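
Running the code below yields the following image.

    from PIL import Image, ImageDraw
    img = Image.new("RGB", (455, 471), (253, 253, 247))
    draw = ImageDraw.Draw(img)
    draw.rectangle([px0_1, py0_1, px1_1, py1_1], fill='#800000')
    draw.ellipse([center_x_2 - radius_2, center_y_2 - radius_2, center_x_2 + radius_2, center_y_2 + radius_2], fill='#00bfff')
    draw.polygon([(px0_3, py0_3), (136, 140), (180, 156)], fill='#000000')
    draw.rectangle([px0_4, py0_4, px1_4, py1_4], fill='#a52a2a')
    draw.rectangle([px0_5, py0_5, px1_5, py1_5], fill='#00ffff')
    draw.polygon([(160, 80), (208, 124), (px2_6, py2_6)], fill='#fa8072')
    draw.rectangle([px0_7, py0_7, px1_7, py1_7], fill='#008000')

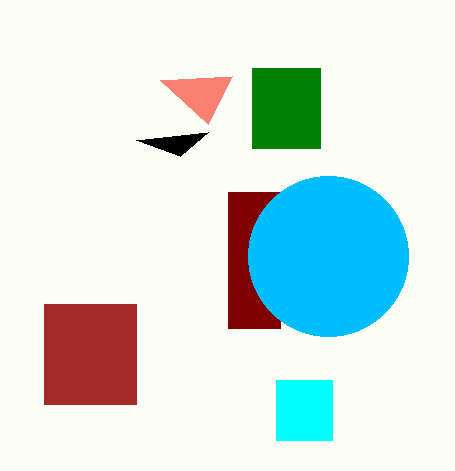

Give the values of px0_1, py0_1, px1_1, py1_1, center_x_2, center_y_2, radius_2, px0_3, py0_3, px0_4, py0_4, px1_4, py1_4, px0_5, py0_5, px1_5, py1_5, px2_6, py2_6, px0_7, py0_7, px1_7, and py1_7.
px0_1 = 228, py0_1 = 192, px1_1 = 280, py1_1 = 328, center_x_2 = 328, center_y_2 = 256, radius_2 = 80, px0_3 = 208, py0_3 = 132, px0_4 = 44, py0_4 = 304, px1_4 = 136, py1_4 = 404, px0_5 = 276, py0_5 = 380, px1_5 = 332, py1_5 = 440, px2_6 = 232, py2_6 = 76, px0_7 = 252, py0_7 = 68, px1_7 = 320, py1_7 = 148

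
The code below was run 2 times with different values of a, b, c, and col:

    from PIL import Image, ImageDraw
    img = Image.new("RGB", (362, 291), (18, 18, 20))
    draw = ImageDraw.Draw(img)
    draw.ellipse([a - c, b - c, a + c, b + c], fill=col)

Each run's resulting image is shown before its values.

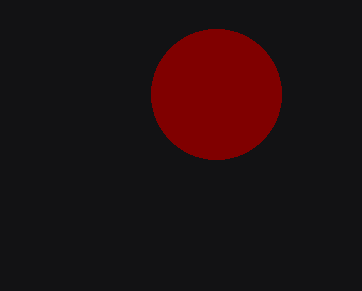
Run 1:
a = 216
b = 94
c = 65
col = 'maroon'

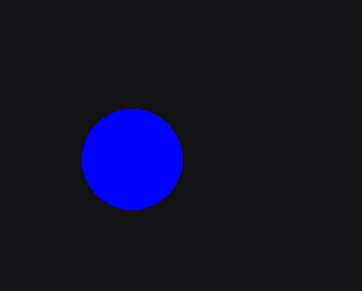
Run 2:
a = 132, b = 159, c = 50, col = 'blue'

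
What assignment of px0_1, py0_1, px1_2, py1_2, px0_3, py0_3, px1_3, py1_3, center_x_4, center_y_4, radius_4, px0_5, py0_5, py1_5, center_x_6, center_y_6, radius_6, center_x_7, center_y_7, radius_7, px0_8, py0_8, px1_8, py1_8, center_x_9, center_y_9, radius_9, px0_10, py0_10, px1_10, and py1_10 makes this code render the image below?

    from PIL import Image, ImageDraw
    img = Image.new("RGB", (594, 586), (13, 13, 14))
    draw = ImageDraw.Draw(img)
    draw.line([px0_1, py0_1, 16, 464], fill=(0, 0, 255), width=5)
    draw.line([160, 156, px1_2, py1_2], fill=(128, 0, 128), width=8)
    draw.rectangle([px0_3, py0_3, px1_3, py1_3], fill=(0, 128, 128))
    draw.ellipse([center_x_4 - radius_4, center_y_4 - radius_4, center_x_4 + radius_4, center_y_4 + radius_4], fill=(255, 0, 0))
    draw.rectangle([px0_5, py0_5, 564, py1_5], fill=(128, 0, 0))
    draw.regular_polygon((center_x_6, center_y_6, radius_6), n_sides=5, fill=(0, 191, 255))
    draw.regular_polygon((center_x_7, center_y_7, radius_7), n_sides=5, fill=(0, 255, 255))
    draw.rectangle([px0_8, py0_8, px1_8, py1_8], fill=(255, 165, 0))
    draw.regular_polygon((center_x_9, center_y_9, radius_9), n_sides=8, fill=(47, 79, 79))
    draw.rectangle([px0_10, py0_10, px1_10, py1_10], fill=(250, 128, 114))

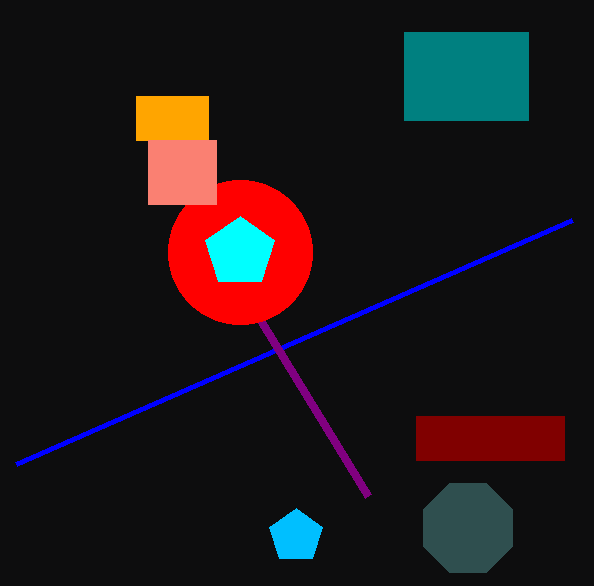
px0_1 = 572, py0_1 = 220, px1_2 = 368, py1_2 = 496, px0_3 = 404, py0_3 = 32, px1_3 = 528, py1_3 = 120, center_x_4 = 240, center_y_4 = 252, radius_4 = 72, px0_5 = 416, py0_5 = 416, py1_5 = 460, center_x_6 = 296, center_y_6 = 536, radius_6 = 28, center_x_7 = 240, center_y_7 = 252, radius_7 = 36, px0_8 = 136, py0_8 = 96, px1_8 = 208, py1_8 = 140, center_x_9 = 468, center_y_9 = 528, radius_9 = 48, px0_10 = 148, py0_10 = 140, px1_10 = 216, py1_10 = 204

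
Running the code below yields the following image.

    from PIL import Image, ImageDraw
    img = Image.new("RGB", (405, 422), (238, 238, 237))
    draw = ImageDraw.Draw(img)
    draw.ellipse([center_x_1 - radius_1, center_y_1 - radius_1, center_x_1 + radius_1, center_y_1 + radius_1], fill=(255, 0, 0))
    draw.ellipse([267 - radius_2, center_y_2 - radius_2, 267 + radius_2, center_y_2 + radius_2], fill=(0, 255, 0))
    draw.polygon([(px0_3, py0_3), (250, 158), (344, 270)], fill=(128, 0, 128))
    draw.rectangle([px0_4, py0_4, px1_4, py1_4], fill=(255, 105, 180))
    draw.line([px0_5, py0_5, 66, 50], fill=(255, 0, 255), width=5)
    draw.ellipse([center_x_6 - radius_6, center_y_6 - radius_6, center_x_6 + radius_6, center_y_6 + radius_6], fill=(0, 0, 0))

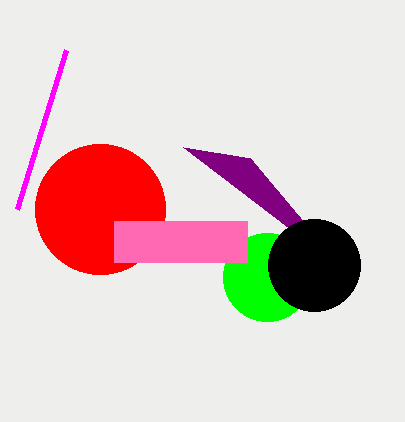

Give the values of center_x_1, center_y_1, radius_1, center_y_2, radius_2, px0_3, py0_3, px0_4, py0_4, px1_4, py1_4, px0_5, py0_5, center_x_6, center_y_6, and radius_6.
center_x_1 = 100
center_y_1 = 209
radius_1 = 65
center_y_2 = 277
radius_2 = 44
px0_3 = 183
py0_3 = 147
px0_4 = 114
py0_4 = 221
px1_4 = 247
py1_4 = 262
px0_5 = 17
py0_5 = 209
center_x_6 = 314
center_y_6 = 265
radius_6 = 46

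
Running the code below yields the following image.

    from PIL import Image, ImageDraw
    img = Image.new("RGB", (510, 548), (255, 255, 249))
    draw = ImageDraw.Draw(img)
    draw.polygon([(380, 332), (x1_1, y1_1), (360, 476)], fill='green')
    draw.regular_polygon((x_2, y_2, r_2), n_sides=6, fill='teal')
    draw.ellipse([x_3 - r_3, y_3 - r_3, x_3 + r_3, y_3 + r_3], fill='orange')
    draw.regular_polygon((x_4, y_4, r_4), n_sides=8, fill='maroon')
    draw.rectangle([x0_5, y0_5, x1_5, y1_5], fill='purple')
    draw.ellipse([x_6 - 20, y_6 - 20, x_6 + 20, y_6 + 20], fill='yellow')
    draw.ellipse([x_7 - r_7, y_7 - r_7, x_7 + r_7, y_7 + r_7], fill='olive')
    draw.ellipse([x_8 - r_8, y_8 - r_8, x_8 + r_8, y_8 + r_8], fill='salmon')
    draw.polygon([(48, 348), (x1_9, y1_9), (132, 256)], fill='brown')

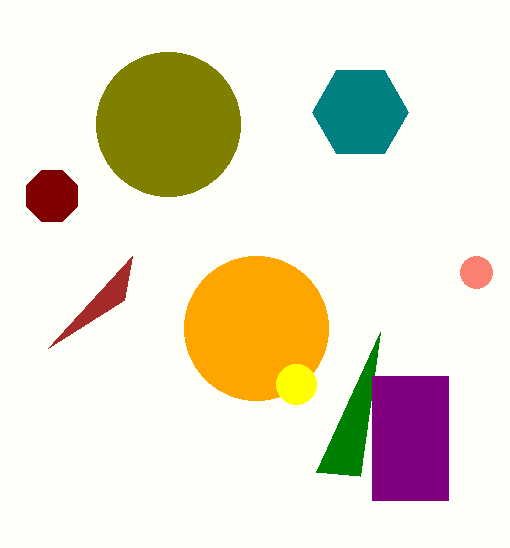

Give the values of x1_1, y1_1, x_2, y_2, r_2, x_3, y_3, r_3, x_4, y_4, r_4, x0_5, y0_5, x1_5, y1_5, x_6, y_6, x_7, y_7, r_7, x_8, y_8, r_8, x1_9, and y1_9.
x1_1 = 316; y1_1 = 472; x_2 = 360; y_2 = 112; r_2 = 48; x_3 = 256; y_3 = 328; r_3 = 72; x_4 = 52; y_4 = 196; r_4 = 28; x0_5 = 372; y0_5 = 376; x1_5 = 448; y1_5 = 500; x_6 = 296; y_6 = 384; x_7 = 168; y_7 = 124; r_7 = 72; x_8 = 476; y_8 = 272; r_8 = 16; x1_9 = 124; y1_9 = 300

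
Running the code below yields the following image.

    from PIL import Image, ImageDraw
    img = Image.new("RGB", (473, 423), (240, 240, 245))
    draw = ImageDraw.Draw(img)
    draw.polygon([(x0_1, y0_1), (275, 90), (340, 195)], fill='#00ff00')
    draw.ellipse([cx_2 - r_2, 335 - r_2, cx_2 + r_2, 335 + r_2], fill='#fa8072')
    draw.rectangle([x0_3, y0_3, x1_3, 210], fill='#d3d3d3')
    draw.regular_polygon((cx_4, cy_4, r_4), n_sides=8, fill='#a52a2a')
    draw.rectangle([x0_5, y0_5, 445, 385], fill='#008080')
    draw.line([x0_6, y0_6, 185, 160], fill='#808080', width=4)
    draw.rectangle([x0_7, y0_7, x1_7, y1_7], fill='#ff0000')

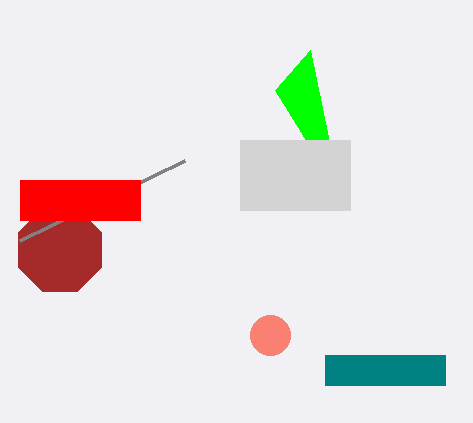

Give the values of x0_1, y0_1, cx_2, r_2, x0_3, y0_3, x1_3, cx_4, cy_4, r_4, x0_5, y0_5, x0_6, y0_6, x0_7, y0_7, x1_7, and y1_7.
x0_1 = 310, y0_1 = 50, cx_2 = 270, r_2 = 20, x0_3 = 240, y0_3 = 140, x1_3 = 350, cx_4 = 60, cy_4 = 250, r_4 = 45, x0_5 = 325, y0_5 = 355, x0_6 = 20, y0_6 = 240, x0_7 = 20, y0_7 = 180, x1_7 = 140, y1_7 = 220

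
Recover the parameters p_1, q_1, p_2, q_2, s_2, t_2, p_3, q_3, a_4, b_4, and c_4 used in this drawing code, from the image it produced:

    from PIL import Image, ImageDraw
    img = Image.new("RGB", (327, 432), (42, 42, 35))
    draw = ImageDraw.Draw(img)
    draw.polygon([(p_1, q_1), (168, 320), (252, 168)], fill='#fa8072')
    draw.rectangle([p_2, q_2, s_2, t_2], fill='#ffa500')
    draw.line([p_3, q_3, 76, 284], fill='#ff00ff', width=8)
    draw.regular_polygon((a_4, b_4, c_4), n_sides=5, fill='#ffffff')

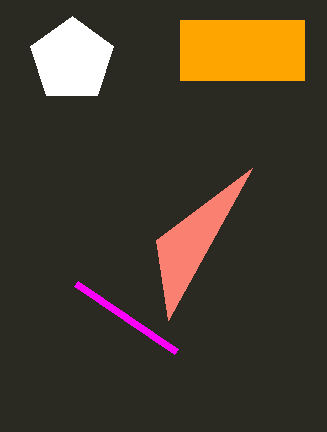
p_1 = 156
q_1 = 240
p_2 = 180
q_2 = 20
s_2 = 304
t_2 = 80
p_3 = 176
q_3 = 352
a_4 = 72
b_4 = 60
c_4 = 44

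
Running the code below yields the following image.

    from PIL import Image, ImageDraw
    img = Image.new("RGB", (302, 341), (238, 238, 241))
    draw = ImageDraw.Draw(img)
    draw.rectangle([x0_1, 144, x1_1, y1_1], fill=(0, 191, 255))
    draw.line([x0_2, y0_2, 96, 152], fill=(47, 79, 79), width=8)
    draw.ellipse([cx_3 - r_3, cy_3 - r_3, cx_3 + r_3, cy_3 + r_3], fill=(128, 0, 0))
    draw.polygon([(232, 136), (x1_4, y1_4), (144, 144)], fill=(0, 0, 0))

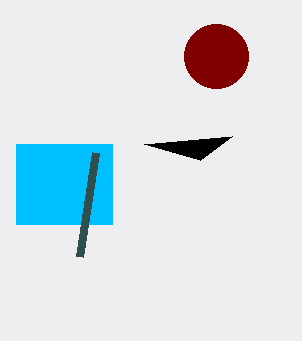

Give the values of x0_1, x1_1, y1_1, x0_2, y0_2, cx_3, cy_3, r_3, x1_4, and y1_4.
x0_1 = 16; x1_1 = 112; y1_1 = 224; x0_2 = 80; y0_2 = 256; cx_3 = 216; cy_3 = 56; r_3 = 32; x1_4 = 200; y1_4 = 160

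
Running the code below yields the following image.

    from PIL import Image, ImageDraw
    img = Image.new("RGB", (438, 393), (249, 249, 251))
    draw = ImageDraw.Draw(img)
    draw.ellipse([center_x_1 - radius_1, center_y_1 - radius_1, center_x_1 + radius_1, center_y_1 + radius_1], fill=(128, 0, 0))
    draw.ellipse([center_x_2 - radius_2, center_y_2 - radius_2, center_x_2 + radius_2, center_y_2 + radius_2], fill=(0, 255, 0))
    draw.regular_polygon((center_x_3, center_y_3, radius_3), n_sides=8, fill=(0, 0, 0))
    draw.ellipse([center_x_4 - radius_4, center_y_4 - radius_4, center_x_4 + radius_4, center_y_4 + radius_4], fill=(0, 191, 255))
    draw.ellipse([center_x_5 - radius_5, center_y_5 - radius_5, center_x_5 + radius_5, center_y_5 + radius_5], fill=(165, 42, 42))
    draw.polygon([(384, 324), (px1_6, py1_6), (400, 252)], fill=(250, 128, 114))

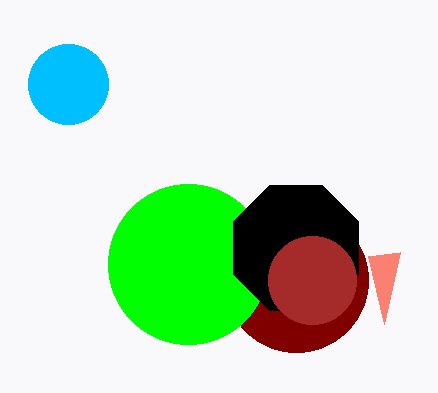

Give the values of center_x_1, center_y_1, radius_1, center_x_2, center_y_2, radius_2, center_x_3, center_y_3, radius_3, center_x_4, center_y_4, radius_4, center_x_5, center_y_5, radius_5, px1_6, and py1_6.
center_x_1 = 296, center_y_1 = 280, radius_1 = 72, center_x_2 = 188, center_y_2 = 264, radius_2 = 80, center_x_3 = 296, center_y_3 = 248, radius_3 = 68, center_x_4 = 68, center_y_4 = 84, radius_4 = 40, center_x_5 = 312, center_y_5 = 280, radius_5 = 44, px1_6 = 368, py1_6 = 256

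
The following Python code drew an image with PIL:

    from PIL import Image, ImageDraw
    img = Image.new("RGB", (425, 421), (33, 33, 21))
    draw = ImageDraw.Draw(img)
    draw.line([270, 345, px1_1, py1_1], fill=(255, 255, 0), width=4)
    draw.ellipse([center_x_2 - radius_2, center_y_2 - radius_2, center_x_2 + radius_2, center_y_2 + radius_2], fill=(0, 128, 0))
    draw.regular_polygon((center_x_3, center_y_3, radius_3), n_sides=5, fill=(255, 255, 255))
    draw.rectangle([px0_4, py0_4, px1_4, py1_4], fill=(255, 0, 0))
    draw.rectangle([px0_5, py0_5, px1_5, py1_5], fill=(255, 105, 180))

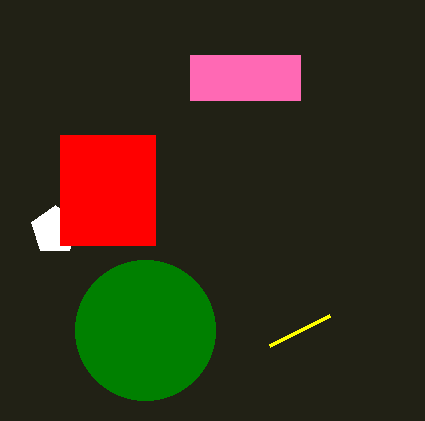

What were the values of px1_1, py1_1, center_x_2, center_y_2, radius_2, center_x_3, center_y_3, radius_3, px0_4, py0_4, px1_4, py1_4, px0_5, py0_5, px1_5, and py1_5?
px1_1 = 330
py1_1 = 315
center_x_2 = 145
center_y_2 = 330
radius_2 = 70
center_x_3 = 55
center_y_3 = 230
radius_3 = 25
px0_4 = 60
py0_4 = 135
px1_4 = 155
py1_4 = 245
px0_5 = 190
py0_5 = 55
px1_5 = 300
py1_5 = 100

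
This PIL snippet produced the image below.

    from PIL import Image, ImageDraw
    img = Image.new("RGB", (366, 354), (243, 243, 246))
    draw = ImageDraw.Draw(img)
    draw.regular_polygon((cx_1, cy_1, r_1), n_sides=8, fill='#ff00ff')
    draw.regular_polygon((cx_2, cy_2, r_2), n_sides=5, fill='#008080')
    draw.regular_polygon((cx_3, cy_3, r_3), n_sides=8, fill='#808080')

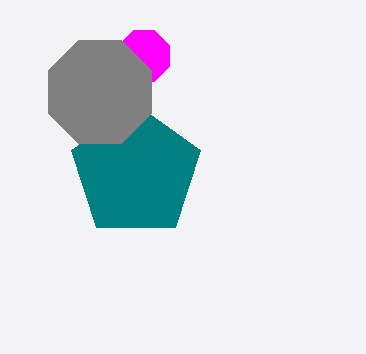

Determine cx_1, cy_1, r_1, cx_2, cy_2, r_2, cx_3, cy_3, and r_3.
cx_1 = 144, cy_1 = 56, r_1 = 28, cx_2 = 136, cy_2 = 172, r_2 = 68, cx_3 = 100, cy_3 = 92, r_3 = 56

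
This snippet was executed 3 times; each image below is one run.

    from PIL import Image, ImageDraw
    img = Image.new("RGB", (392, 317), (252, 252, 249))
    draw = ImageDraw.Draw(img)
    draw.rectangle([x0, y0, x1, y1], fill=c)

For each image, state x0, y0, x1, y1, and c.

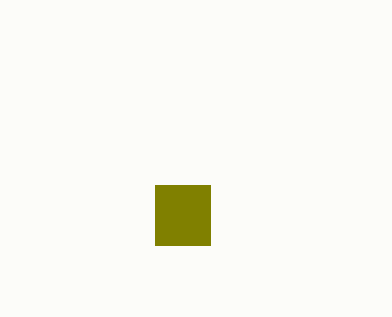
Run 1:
x0 = 155
y0 = 185
x1 = 210
y1 = 245
c = 'olive'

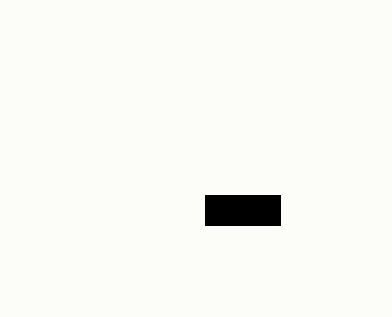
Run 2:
x0 = 205, y0 = 195, x1 = 280, y1 = 225, c = 'black'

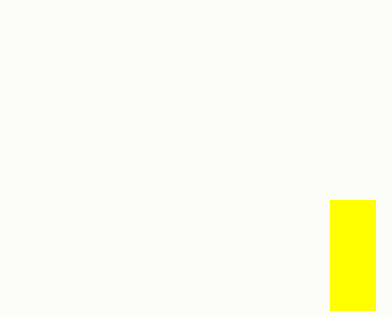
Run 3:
x0 = 330
y0 = 200
x1 = 375
y1 = 310
c = 'yellow'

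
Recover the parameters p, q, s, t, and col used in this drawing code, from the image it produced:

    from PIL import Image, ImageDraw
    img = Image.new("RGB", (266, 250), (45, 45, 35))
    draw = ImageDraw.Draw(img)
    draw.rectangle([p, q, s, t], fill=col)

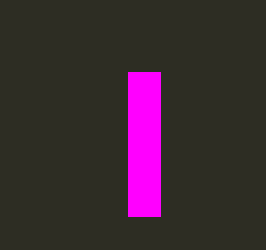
p = 128, q = 72, s = 160, t = 216, col = 'magenta'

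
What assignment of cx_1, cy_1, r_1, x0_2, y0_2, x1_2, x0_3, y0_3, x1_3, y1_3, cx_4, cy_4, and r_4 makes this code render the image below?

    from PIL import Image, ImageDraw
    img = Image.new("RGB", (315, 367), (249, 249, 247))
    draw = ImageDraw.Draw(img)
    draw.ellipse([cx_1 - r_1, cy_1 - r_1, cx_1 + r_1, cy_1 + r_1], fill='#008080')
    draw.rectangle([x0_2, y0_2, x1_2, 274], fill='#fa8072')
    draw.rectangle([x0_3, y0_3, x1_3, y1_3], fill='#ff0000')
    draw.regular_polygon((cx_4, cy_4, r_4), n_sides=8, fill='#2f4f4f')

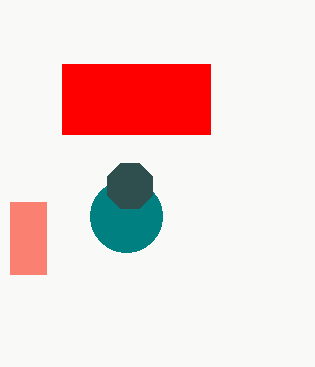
cx_1 = 126
cy_1 = 216
r_1 = 36
x0_2 = 10
y0_2 = 202
x1_2 = 46
x0_3 = 62
y0_3 = 64
x1_3 = 210
y1_3 = 134
cx_4 = 130
cy_4 = 186
r_4 = 24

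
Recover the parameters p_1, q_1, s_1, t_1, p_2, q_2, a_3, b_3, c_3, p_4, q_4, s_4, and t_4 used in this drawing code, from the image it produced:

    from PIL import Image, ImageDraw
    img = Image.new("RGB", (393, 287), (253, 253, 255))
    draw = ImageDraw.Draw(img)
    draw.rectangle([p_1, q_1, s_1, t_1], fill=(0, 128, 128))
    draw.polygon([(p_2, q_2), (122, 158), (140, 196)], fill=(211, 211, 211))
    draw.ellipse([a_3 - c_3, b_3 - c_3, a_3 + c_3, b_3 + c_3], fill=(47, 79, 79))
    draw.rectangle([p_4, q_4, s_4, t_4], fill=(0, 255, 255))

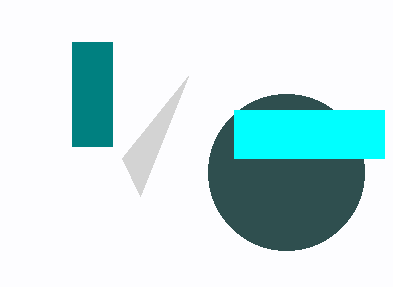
p_1 = 72; q_1 = 42; s_1 = 112; t_1 = 146; p_2 = 188; q_2 = 76; a_3 = 286; b_3 = 172; c_3 = 78; p_4 = 234; q_4 = 110; s_4 = 384; t_4 = 158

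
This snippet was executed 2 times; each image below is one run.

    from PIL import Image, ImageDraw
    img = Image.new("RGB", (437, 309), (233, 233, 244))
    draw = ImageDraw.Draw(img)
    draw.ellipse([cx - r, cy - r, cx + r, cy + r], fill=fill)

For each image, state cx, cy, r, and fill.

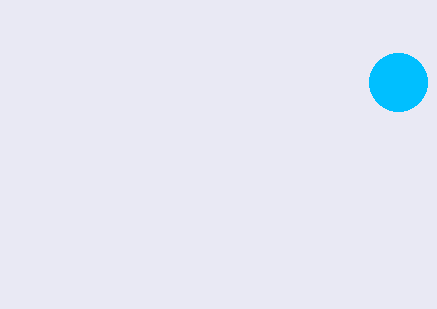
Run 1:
cx = 398
cy = 82
r = 29
fill = 'deepskyblue'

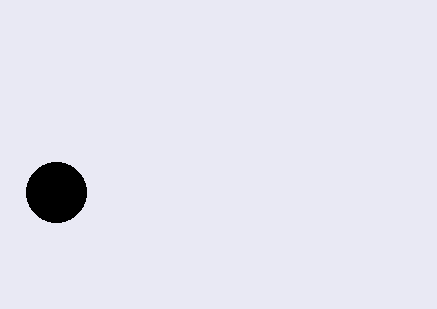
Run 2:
cx = 56, cy = 192, r = 30, fill = 'black'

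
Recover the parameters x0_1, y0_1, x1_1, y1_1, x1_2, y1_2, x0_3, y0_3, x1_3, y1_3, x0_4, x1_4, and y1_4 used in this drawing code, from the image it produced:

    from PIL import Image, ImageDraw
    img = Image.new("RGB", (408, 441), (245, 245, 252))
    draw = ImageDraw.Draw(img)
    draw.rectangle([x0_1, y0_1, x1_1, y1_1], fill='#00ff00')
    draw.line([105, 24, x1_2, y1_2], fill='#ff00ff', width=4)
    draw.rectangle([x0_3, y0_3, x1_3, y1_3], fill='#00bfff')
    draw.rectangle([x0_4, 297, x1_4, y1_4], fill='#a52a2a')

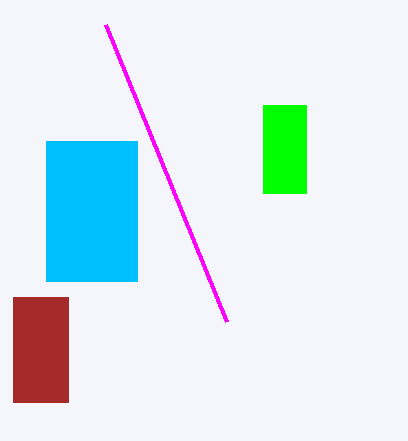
x0_1 = 263; y0_1 = 105; x1_1 = 306; y1_1 = 193; x1_2 = 226; y1_2 = 321; x0_3 = 46; y0_3 = 141; x1_3 = 137; y1_3 = 281; x0_4 = 13; x1_4 = 68; y1_4 = 402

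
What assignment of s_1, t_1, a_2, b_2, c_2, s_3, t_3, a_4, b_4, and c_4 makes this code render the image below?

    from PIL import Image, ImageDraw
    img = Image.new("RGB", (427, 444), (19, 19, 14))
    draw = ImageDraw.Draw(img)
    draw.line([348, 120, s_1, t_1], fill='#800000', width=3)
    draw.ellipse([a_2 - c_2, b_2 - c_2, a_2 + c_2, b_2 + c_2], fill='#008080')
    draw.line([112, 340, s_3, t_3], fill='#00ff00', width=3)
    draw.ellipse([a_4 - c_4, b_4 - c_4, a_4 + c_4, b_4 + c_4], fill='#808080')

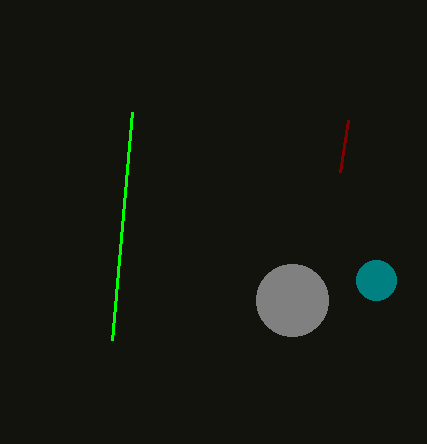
s_1 = 340, t_1 = 172, a_2 = 376, b_2 = 280, c_2 = 20, s_3 = 132, t_3 = 112, a_4 = 292, b_4 = 300, c_4 = 36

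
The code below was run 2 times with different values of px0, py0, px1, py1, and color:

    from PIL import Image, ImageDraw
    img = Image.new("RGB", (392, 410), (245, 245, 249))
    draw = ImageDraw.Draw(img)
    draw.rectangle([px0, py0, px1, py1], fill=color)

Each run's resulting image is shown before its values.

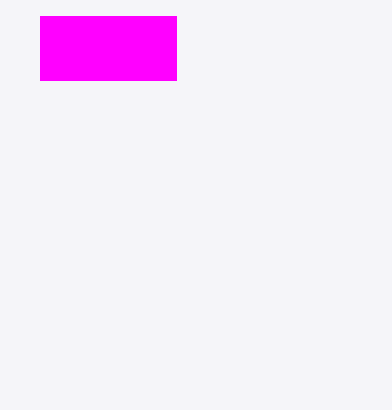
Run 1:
px0 = 40; py0 = 16; px1 = 176; py1 = 80; color = 'magenta'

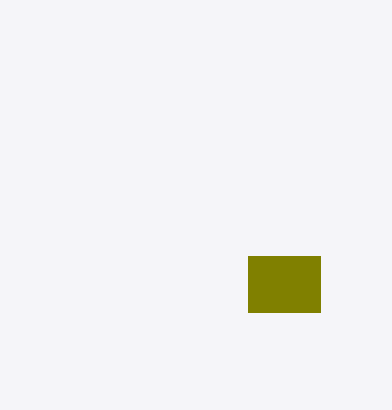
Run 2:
px0 = 248
py0 = 256
px1 = 320
py1 = 312
color = 'olive'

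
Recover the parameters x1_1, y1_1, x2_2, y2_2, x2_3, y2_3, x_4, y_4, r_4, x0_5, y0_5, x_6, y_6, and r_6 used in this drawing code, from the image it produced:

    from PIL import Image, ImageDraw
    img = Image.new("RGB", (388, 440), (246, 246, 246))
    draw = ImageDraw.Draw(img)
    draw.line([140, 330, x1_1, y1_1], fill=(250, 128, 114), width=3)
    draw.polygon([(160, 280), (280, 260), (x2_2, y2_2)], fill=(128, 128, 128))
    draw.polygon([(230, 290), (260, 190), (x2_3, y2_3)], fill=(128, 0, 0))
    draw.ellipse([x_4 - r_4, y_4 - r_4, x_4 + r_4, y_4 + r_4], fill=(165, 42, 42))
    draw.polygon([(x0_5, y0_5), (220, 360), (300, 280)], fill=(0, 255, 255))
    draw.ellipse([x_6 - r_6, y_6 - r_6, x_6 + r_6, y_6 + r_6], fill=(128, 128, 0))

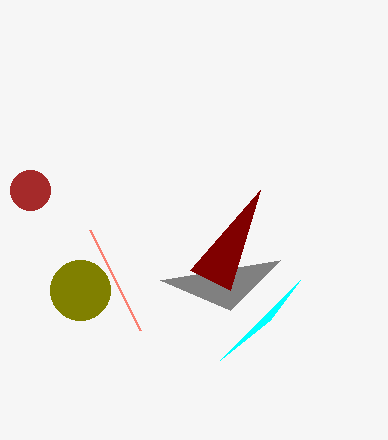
x1_1 = 90, y1_1 = 230, x2_2 = 230, y2_2 = 310, x2_3 = 190, y2_3 = 270, x_4 = 30, y_4 = 190, r_4 = 20, x0_5 = 270, y0_5 = 320, x_6 = 80, y_6 = 290, r_6 = 30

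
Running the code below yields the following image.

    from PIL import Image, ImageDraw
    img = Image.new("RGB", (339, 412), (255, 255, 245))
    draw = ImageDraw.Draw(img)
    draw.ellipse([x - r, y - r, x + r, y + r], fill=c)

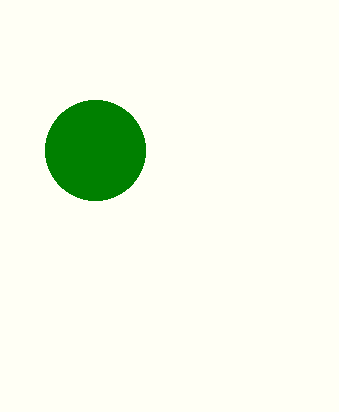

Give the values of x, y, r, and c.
x = 95; y = 150; r = 50; c = 'green'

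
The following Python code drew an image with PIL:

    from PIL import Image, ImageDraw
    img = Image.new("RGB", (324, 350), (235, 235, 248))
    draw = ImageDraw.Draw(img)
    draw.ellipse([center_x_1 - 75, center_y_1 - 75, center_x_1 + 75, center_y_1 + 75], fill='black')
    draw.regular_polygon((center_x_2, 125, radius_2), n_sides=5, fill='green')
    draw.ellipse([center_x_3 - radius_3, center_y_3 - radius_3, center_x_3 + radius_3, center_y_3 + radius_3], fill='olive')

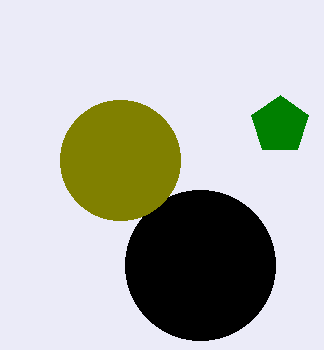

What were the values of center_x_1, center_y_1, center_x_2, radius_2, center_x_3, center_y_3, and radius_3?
center_x_1 = 200; center_y_1 = 265; center_x_2 = 280; radius_2 = 30; center_x_3 = 120; center_y_3 = 160; radius_3 = 60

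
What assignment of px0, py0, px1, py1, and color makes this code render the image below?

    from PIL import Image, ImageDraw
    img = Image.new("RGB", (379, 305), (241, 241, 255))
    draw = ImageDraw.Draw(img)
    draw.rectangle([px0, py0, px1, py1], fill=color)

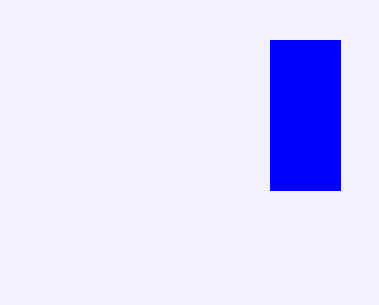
px0 = 270
py0 = 40
px1 = 340
py1 = 190
color = 'blue'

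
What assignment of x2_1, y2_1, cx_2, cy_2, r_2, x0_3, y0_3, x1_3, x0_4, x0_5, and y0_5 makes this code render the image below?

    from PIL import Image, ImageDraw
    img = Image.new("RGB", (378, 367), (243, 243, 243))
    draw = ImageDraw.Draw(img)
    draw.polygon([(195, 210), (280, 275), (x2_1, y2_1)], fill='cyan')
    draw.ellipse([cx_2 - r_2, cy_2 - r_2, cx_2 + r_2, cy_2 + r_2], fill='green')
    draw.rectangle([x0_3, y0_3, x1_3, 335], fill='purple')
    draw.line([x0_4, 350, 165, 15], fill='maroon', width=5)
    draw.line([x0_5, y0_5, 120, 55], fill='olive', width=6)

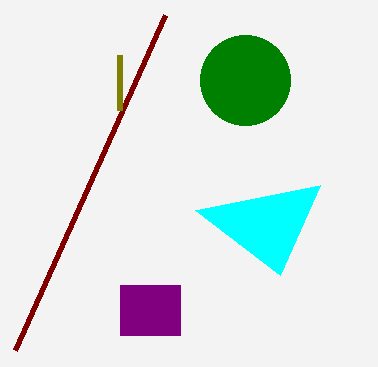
x2_1 = 320
y2_1 = 185
cx_2 = 245
cy_2 = 80
r_2 = 45
x0_3 = 120
y0_3 = 285
x1_3 = 180
x0_4 = 15
x0_5 = 120
y0_5 = 110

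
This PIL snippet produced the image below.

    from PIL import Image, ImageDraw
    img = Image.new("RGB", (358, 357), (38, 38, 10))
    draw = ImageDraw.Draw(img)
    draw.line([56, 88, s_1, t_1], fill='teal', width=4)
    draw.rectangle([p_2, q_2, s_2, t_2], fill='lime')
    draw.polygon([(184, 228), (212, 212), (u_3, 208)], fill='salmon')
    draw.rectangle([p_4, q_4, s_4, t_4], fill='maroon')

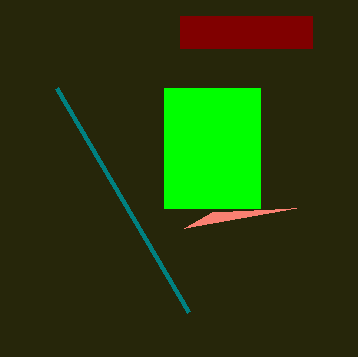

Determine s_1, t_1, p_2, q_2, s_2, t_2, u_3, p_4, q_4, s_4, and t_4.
s_1 = 188
t_1 = 312
p_2 = 164
q_2 = 88
s_2 = 260
t_2 = 208
u_3 = 296
p_4 = 180
q_4 = 16
s_4 = 312
t_4 = 48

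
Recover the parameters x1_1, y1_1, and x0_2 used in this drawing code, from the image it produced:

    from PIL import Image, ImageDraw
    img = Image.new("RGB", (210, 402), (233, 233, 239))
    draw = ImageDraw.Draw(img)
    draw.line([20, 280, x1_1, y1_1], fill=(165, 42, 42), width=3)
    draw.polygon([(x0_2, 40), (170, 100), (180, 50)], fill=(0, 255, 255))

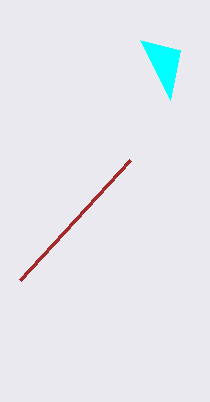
x1_1 = 130
y1_1 = 160
x0_2 = 140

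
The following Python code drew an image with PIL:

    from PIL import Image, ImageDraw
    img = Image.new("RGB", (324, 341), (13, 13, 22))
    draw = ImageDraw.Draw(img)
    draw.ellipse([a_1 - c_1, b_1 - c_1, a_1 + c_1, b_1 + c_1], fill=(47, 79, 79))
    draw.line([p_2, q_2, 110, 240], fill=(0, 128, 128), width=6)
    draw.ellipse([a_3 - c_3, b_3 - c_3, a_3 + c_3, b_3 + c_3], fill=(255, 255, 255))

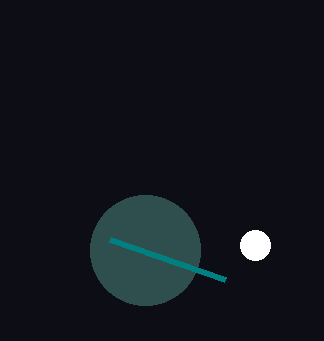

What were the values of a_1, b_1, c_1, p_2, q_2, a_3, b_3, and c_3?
a_1 = 145, b_1 = 250, c_1 = 55, p_2 = 225, q_2 = 280, a_3 = 255, b_3 = 245, c_3 = 15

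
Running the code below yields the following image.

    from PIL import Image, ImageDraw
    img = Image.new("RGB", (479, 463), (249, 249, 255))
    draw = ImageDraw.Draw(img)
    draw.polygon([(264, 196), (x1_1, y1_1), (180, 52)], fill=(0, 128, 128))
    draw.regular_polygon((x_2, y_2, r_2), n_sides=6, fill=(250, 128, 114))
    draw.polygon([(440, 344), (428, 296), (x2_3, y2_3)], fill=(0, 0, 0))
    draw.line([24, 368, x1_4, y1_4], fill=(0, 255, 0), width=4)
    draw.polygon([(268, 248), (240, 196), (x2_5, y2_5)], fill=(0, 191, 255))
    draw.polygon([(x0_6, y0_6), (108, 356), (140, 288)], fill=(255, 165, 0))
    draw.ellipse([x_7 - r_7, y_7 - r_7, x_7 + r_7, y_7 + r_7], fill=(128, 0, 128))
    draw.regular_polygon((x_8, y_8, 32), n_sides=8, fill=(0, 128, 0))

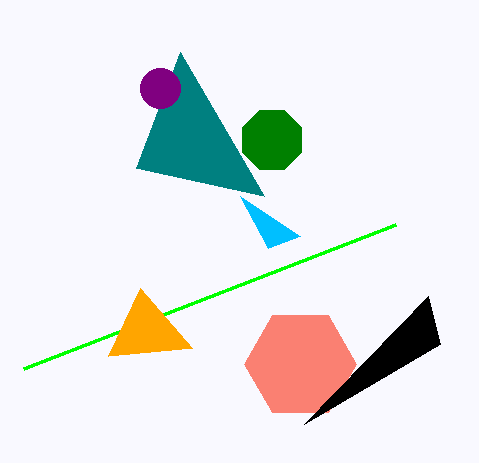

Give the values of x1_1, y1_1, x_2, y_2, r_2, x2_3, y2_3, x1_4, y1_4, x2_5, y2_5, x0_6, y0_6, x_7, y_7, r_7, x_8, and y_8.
x1_1 = 136
y1_1 = 168
x_2 = 300
y_2 = 364
r_2 = 56
x2_3 = 304
y2_3 = 424
x1_4 = 396
y1_4 = 224
x2_5 = 300
y2_5 = 236
x0_6 = 192
y0_6 = 348
x_7 = 160
y_7 = 88
r_7 = 20
x_8 = 272
y_8 = 140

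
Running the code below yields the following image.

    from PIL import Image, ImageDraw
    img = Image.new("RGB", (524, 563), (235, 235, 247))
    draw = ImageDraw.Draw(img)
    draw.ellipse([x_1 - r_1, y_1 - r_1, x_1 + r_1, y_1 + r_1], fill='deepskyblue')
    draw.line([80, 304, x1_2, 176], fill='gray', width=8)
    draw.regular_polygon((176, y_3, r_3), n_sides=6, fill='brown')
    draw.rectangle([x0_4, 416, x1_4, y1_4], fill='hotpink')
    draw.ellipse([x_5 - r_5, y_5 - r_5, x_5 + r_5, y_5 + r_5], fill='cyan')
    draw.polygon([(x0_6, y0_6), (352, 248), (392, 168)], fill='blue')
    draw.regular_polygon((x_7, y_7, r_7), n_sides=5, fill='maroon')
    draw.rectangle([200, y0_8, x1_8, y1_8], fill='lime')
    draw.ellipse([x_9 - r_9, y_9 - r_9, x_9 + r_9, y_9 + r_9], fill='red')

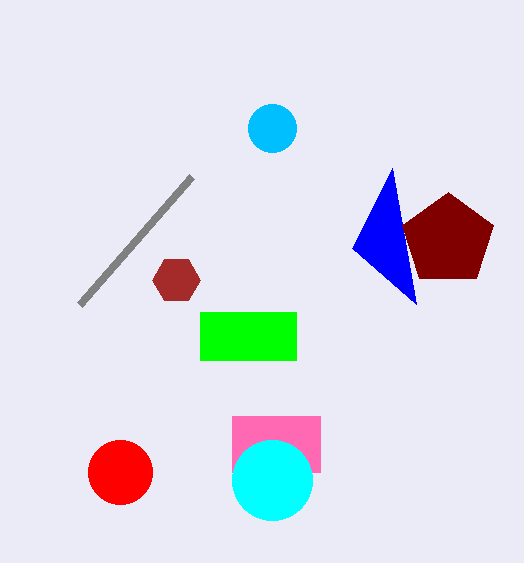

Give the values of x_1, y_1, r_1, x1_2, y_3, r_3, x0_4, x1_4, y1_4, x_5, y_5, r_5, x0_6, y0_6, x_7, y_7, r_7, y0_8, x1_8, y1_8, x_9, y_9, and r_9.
x_1 = 272; y_1 = 128; r_1 = 24; x1_2 = 192; y_3 = 280; r_3 = 24; x0_4 = 232; x1_4 = 320; y1_4 = 472; x_5 = 272; y_5 = 480; r_5 = 40; x0_6 = 416; y0_6 = 304; x_7 = 448; y_7 = 240; r_7 = 48; y0_8 = 312; x1_8 = 296; y1_8 = 360; x_9 = 120; y_9 = 472; r_9 = 32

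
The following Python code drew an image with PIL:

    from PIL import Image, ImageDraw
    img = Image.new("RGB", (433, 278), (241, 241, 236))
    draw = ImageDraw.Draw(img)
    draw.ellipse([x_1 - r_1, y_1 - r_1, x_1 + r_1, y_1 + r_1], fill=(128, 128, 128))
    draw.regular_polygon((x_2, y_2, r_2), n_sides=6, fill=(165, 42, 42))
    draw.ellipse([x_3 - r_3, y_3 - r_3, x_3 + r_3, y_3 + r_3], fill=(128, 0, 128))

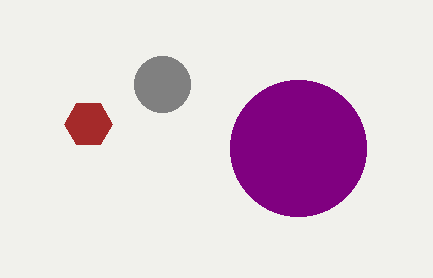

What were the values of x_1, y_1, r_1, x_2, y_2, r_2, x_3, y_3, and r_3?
x_1 = 162; y_1 = 84; r_1 = 28; x_2 = 88; y_2 = 124; r_2 = 24; x_3 = 298; y_3 = 148; r_3 = 68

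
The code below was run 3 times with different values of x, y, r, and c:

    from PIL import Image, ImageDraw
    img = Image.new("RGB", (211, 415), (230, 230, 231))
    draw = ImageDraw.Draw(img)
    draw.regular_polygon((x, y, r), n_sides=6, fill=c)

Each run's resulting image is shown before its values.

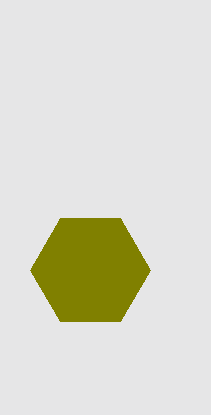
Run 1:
x = 90; y = 270; r = 60; c = 'olive'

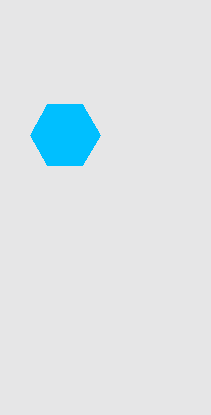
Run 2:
x = 65
y = 135
r = 35
c = 'deepskyblue'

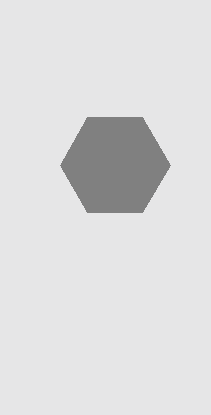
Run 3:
x = 115, y = 165, r = 55, c = 'gray'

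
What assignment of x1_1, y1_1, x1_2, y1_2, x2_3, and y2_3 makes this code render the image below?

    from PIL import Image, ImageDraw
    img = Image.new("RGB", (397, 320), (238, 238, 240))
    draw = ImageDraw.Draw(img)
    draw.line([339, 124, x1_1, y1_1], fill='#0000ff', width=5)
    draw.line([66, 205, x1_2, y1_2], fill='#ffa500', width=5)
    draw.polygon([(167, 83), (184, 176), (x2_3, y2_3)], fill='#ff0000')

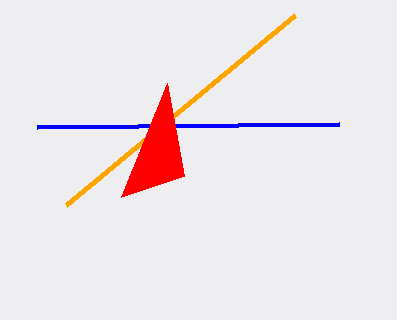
x1_1 = 37; y1_1 = 127; x1_2 = 295; y1_2 = 15; x2_3 = 121; y2_3 = 197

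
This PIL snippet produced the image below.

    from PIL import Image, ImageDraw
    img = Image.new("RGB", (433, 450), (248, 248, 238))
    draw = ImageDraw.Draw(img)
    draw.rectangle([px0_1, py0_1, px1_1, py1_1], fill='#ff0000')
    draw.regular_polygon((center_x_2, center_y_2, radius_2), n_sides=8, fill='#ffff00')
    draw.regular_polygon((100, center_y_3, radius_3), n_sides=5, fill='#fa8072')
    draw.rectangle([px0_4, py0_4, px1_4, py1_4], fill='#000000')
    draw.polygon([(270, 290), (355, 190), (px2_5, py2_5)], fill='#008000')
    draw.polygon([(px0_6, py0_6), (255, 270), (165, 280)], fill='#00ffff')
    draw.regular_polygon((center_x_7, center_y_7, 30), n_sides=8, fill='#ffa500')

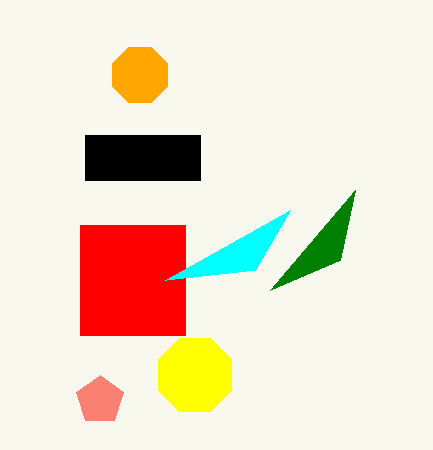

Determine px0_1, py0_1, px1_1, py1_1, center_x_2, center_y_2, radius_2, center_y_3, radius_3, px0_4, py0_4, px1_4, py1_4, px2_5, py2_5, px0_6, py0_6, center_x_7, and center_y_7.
px0_1 = 80; py0_1 = 225; px1_1 = 185; py1_1 = 335; center_x_2 = 195; center_y_2 = 375; radius_2 = 40; center_y_3 = 400; radius_3 = 25; px0_4 = 85; py0_4 = 135; px1_4 = 200; py1_4 = 180; px2_5 = 340; py2_5 = 260; px0_6 = 290; py0_6 = 210; center_x_7 = 140; center_y_7 = 75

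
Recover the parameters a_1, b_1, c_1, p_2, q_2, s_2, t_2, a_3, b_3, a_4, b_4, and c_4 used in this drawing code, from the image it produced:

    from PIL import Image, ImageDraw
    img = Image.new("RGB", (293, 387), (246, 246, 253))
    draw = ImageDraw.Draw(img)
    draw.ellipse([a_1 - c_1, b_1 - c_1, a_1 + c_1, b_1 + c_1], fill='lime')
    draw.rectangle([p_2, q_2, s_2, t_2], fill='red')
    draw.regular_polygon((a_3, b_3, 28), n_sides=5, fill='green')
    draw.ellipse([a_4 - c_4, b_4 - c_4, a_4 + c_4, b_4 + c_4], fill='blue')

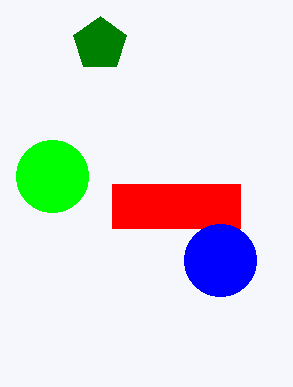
a_1 = 52, b_1 = 176, c_1 = 36, p_2 = 112, q_2 = 184, s_2 = 240, t_2 = 228, a_3 = 100, b_3 = 44, a_4 = 220, b_4 = 260, c_4 = 36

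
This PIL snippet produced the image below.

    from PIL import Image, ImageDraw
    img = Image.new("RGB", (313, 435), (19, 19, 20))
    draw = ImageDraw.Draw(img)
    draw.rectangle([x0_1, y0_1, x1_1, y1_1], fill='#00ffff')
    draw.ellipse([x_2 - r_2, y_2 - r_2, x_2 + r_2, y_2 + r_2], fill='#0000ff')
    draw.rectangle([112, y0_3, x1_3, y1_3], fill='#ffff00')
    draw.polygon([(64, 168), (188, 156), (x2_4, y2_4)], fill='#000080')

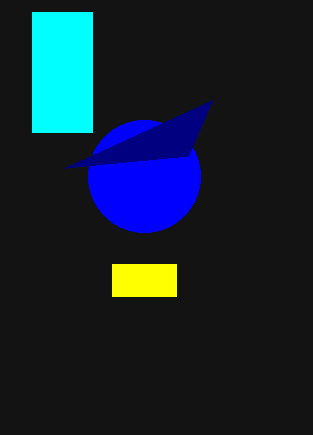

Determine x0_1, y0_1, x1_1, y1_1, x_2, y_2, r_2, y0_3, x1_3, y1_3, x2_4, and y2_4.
x0_1 = 32, y0_1 = 12, x1_1 = 92, y1_1 = 132, x_2 = 144, y_2 = 176, r_2 = 56, y0_3 = 264, x1_3 = 176, y1_3 = 296, x2_4 = 212, y2_4 = 100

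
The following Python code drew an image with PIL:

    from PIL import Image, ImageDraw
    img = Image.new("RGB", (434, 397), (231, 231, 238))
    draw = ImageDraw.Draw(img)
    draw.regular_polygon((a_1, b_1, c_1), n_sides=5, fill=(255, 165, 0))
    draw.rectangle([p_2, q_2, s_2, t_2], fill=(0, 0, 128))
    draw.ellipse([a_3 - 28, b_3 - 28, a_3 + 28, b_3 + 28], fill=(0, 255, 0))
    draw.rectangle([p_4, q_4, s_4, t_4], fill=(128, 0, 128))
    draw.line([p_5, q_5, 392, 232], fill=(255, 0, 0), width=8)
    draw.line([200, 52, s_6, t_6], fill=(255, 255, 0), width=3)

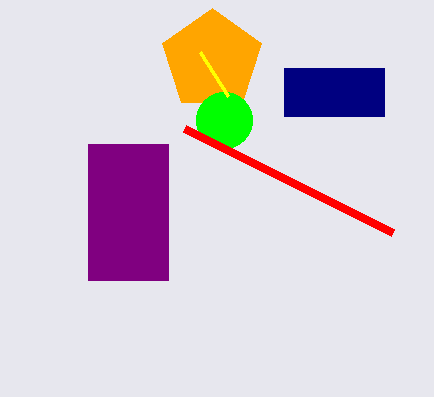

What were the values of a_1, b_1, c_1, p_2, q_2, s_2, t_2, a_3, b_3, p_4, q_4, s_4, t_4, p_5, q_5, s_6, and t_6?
a_1 = 212, b_1 = 60, c_1 = 52, p_2 = 284, q_2 = 68, s_2 = 384, t_2 = 116, a_3 = 224, b_3 = 120, p_4 = 88, q_4 = 144, s_4 = 168, t_4 = 280, p_5 = 184, q_5 = 128, s_6 = 228, t_6 = 96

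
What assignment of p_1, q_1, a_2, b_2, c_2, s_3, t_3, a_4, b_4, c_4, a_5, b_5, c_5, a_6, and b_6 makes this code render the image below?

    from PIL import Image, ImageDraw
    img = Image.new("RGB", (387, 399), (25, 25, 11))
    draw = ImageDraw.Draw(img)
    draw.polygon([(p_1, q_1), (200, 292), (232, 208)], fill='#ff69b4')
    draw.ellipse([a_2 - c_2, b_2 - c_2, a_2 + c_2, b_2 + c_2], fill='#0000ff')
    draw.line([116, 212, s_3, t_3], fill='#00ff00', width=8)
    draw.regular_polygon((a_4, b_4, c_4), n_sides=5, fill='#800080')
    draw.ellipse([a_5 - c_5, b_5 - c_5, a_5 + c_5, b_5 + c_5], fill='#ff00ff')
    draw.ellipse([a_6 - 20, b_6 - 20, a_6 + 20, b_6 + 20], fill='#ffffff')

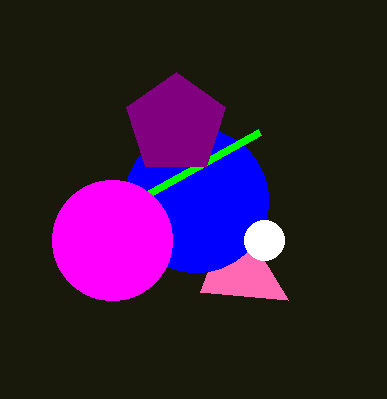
p_1 = 288, q_1 = 300, a_2 = 196, b_2 = 200, c_2 = 72, s_3 = 260, t_3 = 132, a_4 = 176, b_4 = 124, c_4 = 52, a_5 = 112, b_5 = 240, c_5 = 60, a_6 = 264, b_6 = 240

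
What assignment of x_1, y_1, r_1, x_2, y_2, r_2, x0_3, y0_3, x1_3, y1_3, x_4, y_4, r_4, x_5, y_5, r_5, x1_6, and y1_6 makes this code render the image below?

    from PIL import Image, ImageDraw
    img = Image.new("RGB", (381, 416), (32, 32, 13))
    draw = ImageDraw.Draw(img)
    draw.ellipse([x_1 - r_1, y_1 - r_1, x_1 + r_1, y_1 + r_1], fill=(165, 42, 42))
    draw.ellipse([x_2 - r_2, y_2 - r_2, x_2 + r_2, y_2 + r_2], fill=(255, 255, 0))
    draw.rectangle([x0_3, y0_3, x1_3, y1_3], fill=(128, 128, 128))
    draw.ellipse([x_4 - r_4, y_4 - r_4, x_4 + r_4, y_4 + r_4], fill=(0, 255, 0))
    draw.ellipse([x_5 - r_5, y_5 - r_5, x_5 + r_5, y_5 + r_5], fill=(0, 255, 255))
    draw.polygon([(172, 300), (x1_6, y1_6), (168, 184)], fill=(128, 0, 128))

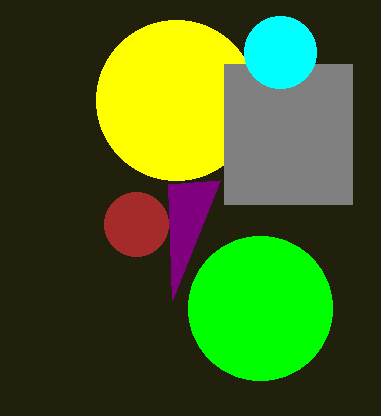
x_1 = 136; y_1 = 224; r_1 = 32; x_2 = 176; y_2 = 100; r_2 = 80; x0_3 = 224; y0_3 = 64; x1_3 = 352; y1_3 = 204; x_4 = 260; y_4 = 308; r_4 = 72; x_5 = 280; y_5 = 52; r_5 = 36; x1_6 = 220; y1_6 = 180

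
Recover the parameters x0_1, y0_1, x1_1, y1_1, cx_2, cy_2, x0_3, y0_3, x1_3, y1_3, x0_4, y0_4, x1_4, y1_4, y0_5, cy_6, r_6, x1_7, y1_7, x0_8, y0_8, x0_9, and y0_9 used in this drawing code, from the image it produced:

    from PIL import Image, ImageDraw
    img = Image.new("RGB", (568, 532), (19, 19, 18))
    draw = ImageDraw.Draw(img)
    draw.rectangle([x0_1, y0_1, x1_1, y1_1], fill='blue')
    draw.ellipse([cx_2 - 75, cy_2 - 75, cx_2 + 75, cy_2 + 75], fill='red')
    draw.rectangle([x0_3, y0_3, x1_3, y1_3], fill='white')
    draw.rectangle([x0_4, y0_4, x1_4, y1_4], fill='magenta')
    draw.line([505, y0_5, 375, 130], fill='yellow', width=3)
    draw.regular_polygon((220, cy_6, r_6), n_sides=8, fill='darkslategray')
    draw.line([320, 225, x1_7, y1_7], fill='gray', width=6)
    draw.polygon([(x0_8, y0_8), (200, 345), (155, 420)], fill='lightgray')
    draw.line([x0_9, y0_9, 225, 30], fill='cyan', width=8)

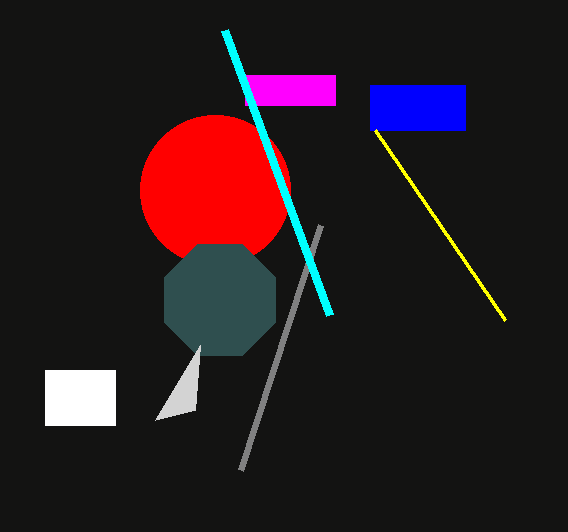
x0_1 = 370, y0_1 = 85, x1_1 = 465, y1_1 = 130, cx_2 = 215, cy_2 = 190, x0_3 = 45, y0_3 = 370, x1_3 = 115, y1_3 = 425, x0_4 = 245, y0_4 = 75, x1_4 = 335, y1_4 = 105, y0_5 = 320, cy_6 = 300, r_6 = 60, x1_7 = 240, y1_7 = 470, x0_8 = 195, y0_8 = 410, x0_9 = 330, y0_9 = 315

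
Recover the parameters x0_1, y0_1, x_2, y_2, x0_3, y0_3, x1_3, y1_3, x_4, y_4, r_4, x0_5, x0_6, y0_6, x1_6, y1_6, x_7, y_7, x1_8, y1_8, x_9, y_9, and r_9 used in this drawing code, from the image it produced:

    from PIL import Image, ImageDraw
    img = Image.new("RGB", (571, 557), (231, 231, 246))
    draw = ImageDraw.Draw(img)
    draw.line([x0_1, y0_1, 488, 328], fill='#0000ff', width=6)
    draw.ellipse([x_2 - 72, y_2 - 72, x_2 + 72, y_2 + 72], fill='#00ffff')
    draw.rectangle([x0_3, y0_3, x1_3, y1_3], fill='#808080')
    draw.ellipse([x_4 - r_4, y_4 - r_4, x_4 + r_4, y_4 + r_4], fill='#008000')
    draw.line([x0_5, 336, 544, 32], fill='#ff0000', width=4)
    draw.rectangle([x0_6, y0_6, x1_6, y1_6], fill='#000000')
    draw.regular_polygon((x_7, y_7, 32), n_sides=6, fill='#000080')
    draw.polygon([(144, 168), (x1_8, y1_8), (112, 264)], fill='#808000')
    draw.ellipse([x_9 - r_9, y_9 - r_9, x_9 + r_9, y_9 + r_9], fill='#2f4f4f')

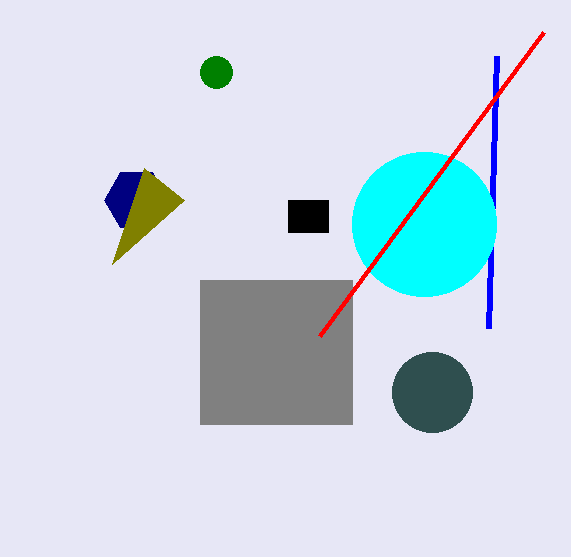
x0_1 = 496; y0_1 = 56; x_2 = 424; y_2 = 224; x0_3 = 200; y0_3 = 280; x1_3 = 352; y1_3 = 424; x_4 = 216; y_4 = 72; r_4 = 16; x0_5 = 320; x0_6 = 288; y0_6 = 200; x1_6 = 328; y1_6 = 232; x_7 = 136; y_7 = 200; x1_8 = 184; y1_8 = 200; x_9 = 432; y_9 = 392; r_9 = 40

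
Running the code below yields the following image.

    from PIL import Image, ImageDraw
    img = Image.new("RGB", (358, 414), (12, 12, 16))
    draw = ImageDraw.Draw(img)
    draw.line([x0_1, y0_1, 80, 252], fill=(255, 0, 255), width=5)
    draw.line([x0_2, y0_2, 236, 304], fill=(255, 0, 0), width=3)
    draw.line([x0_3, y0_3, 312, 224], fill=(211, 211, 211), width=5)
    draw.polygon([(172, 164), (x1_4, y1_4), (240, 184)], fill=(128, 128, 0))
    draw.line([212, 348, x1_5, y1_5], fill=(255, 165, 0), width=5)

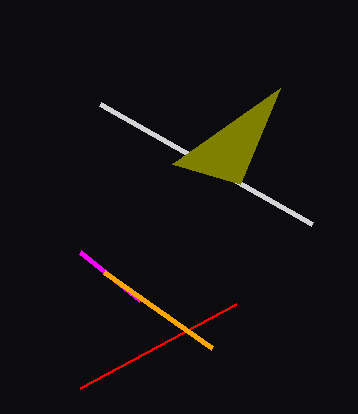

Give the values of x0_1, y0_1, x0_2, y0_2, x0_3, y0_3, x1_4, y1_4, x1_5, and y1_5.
x0_1 = 140
y0_1 = 300
x0_2 = 80
y0_2 = 388
x0_3 = 100
y0_3 = 104
x1_4 = 280
y1_4 = 88
x1_5 = 104
y1_5 = 272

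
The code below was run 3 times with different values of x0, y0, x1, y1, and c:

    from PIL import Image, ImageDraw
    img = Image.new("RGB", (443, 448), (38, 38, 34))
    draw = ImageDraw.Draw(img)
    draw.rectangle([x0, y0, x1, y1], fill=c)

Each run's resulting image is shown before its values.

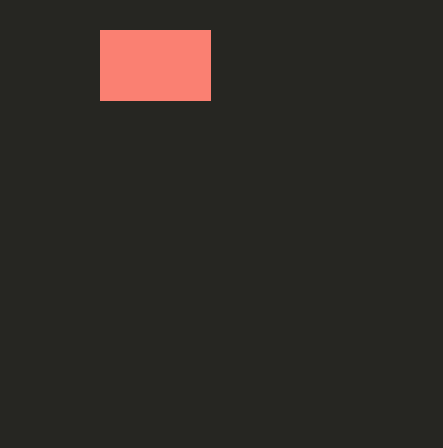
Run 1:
x0 = 100, y0 = 30, x1 = 210, y1 = 100, c = 'salmon'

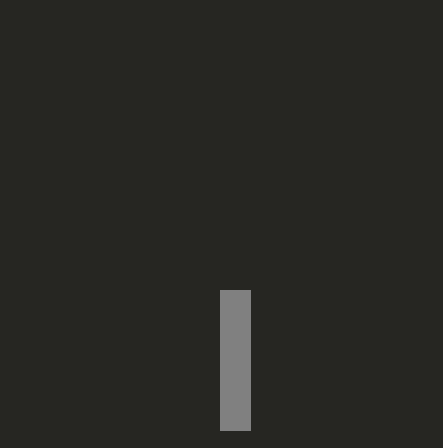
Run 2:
x0 = 220, y0 = 290, x1 = 250, y1 = 430, c = 'gray'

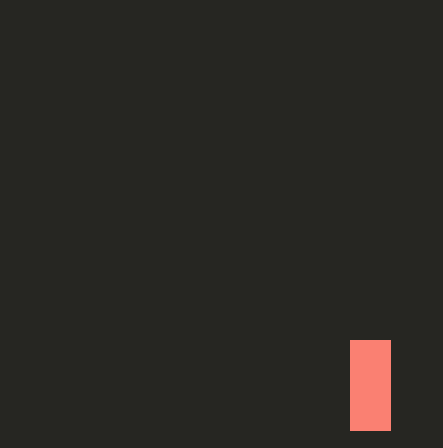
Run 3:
x0 = 350, y0 = 340, x1 = 390, y1 = 430, c = 'salmon'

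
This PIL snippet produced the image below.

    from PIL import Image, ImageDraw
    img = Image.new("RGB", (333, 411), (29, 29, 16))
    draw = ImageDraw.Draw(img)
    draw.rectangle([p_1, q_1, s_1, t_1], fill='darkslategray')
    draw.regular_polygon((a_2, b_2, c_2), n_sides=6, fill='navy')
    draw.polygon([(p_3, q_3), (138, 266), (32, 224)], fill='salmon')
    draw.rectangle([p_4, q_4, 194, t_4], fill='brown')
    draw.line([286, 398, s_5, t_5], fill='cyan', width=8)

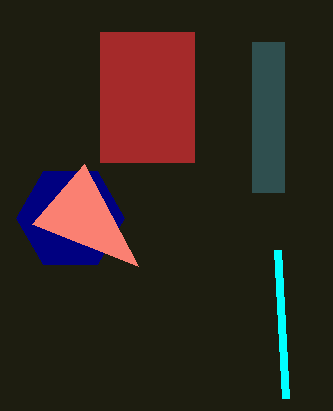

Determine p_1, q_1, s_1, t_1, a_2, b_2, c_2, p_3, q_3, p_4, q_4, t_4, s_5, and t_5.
p_1 = 252, q_1 = 42, s_1 = 284, t_1 = 192, a_2 = 70, b_2 = 218, c_2 = 54, p_3 = 84, q_3 = 164, p_4 = 100, q_4 = 32, t_4 = 162, s_5 = 278, t_5 = 250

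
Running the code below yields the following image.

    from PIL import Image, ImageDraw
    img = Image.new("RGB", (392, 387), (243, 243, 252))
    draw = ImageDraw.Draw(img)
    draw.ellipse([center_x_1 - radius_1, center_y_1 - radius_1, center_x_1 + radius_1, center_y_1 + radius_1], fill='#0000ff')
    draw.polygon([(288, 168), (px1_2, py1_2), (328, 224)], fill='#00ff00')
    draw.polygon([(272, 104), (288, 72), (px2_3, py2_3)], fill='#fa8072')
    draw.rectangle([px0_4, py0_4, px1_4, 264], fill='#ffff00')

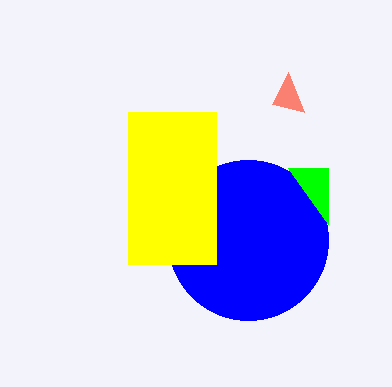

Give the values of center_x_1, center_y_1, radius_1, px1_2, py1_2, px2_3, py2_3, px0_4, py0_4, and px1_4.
center_x_1 = 248, center_y_1 = 240, radius_1 = 80, px1_2 = 328, py1_2 = 168, px2_3 = 304, py2_3 = 112, px0_4 = 128, py0_4 = 112, px1_4 = 216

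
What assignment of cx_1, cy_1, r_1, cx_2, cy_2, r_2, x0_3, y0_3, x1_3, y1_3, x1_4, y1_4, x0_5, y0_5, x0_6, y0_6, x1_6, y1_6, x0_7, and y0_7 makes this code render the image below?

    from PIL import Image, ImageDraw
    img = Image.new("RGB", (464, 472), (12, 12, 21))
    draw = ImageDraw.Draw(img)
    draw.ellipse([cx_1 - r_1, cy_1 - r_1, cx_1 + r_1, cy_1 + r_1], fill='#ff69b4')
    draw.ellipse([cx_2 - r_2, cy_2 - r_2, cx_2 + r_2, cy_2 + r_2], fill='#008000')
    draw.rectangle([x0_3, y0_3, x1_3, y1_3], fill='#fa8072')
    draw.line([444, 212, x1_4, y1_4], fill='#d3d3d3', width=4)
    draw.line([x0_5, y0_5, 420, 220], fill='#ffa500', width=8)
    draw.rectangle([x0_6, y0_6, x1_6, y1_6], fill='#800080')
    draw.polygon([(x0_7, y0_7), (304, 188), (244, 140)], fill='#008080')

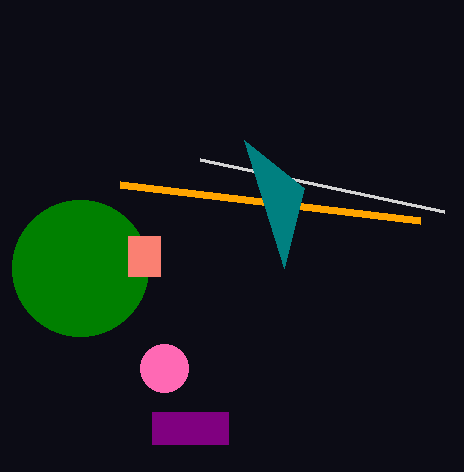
cx_1 = 164; cy_1 = 368; r_1 = 24; cx_2 = 80; cy_2 = 268; r_2 = 68; x0_3 = 128; y0_3 = 236; x1_3 = 160; y1_3 = 276; x1_4 = 200; y1_4 = 160; x0_5 = 120; y0_5 = 184; x0_6 = 152; y0_6 = 412; x1_6 = 228; y1_6 = 444; x0_7 = 284; y0_7 = 268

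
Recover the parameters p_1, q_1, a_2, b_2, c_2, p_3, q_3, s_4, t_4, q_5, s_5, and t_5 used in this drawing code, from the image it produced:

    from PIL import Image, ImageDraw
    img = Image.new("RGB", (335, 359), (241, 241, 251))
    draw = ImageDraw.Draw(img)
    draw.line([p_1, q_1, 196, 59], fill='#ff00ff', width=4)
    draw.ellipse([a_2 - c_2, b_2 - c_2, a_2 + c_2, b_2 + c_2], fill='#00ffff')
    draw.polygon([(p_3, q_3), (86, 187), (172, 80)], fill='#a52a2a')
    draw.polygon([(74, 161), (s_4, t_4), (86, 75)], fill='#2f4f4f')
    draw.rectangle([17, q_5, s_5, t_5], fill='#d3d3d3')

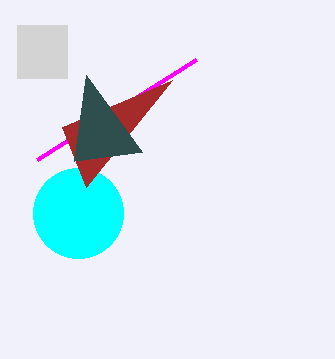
p_1 = 37
q_1 = 159
a_2 = 78
b_2 = 213
c_2 = 45
p_3 = 62
q_3 = 127
s_4 = 142
t_4 = 152
q_5 = 25
s_5 = 67
t_5 = 78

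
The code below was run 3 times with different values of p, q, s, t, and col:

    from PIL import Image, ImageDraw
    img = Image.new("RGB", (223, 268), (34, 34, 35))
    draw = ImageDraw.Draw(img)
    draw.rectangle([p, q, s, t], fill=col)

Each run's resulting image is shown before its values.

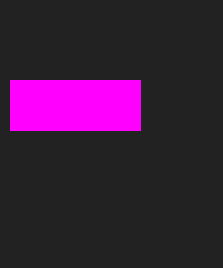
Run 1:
p = 10
q = 80
s = 140
t = 130
col = 'magenta'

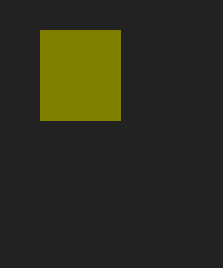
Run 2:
p = 40, q = 30, s = 120, t = 120, col = 'olive'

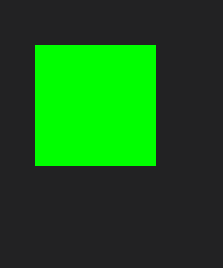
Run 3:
p = 35, q = 45, s = 155, t = 165, col = 'lime'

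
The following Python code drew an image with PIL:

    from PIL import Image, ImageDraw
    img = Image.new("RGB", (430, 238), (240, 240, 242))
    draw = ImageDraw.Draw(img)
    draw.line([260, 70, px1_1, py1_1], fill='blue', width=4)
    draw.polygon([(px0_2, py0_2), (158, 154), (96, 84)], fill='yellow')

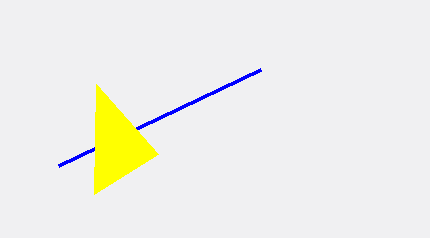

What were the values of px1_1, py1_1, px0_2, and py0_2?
px1_1 = 58
py1_1 = 166
px0_2 = 94
py0_2 = 194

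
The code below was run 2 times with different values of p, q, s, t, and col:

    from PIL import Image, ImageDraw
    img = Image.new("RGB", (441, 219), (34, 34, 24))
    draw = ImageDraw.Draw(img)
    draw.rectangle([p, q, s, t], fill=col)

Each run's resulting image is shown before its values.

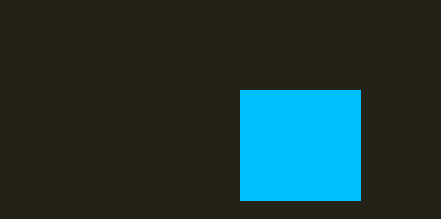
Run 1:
p = 240, q = 90, s = 360, t = 200, col = 'deepskyblue'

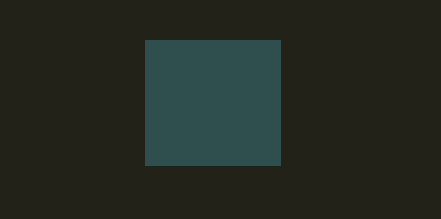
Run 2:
p = 145; q = 40; s = 280; t = 165; col = 'darkslategray'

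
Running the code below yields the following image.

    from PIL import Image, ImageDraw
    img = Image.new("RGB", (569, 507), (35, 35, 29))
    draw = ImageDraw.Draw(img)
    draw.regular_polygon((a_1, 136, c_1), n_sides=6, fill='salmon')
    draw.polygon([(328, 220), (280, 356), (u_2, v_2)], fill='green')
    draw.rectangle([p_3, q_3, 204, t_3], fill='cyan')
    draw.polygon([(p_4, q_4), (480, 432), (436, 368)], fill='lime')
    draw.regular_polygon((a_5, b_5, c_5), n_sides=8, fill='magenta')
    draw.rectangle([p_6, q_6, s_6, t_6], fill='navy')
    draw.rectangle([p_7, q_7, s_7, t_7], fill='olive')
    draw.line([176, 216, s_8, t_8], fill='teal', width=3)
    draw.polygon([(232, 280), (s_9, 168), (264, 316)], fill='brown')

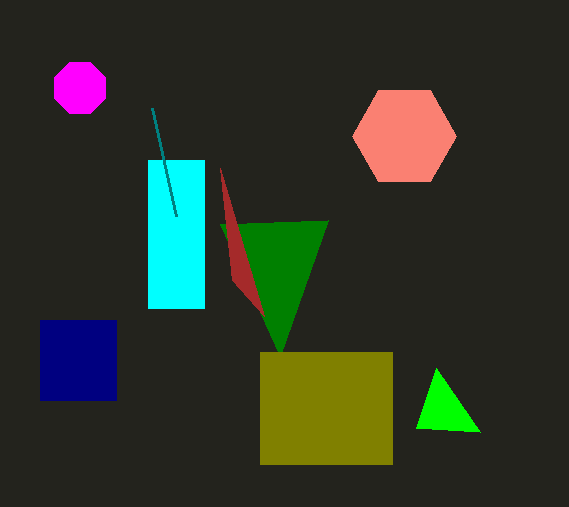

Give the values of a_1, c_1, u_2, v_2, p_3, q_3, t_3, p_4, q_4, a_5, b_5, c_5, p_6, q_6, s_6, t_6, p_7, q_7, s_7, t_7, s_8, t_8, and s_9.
a_1 = 404
c_1 = 52
u_2 = 220
v_2 = 224
p_3 = 148
q_3 = 160
t_3 = 308
p_4 = 416
q_4 = 428
a_5 = 80
b_5 = 88
c_5 = 28
p_6 = 40
q_6 = 320
s_6 = 116
t_6 = 400
p_7 = 260
q_7 = 352
s_7 = 392
t_7 = 464
s_8 = 152
t_8 = 108
s_9 = 220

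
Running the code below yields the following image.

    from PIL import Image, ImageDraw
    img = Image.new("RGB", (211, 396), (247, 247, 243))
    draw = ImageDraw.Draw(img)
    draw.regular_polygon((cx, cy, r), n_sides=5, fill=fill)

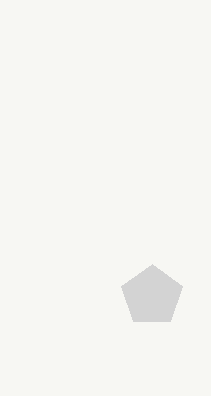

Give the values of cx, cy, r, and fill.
cx = 152; cy = 296; r = 32; fill = 'lightgray'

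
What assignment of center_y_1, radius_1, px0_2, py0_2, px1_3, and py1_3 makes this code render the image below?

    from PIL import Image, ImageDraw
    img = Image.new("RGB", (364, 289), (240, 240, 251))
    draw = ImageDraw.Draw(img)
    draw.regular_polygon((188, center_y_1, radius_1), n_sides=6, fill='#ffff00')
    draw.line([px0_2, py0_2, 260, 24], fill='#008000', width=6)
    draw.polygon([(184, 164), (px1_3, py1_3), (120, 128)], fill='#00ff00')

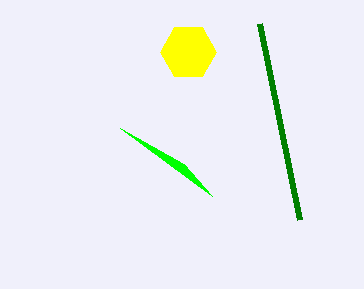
center_y_1 = 52; radius_1 = 28; px0_2 = 300; py0_2 = 220; px1_3 = 212; py1_3 = 196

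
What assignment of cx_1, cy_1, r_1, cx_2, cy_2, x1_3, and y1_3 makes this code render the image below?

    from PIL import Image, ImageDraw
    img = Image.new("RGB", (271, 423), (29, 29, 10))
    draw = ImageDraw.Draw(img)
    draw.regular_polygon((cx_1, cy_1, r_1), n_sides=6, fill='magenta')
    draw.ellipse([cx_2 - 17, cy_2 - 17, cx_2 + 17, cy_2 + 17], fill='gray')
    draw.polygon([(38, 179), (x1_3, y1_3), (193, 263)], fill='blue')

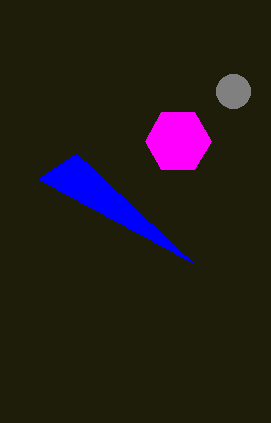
cx_1 = 178
cy_1 = 141
r_1 = 33
cx_2 = 233
cy_2 = 91
x1_3 = 76
y1_3 = 153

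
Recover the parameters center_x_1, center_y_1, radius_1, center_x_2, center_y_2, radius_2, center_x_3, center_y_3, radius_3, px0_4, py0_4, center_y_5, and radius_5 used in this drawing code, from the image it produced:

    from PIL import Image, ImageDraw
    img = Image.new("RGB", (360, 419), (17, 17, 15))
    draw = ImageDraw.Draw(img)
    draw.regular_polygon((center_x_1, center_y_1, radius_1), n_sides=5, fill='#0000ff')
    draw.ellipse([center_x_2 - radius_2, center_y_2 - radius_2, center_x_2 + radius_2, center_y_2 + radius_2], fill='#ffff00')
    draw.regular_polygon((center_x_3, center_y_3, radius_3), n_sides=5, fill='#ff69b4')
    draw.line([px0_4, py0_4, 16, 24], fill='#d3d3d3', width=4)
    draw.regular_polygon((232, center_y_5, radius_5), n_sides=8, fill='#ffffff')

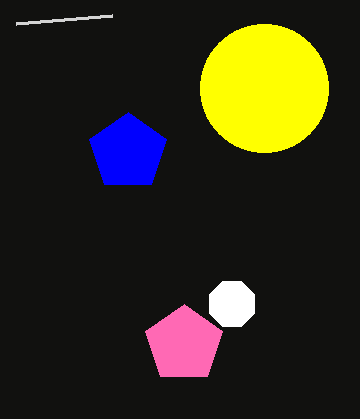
center_x_1 = 128, center_y_1 = 152, radius_1 = 40, center_x_2 = 264, center_y_2 = 88, radius_2 = 64, center_x_3 = 184, center_y_3 = 344, radius_3 = 40, px0_4 = 112, py0_4 = 16, center_y_5 = 304, radius_5 = 24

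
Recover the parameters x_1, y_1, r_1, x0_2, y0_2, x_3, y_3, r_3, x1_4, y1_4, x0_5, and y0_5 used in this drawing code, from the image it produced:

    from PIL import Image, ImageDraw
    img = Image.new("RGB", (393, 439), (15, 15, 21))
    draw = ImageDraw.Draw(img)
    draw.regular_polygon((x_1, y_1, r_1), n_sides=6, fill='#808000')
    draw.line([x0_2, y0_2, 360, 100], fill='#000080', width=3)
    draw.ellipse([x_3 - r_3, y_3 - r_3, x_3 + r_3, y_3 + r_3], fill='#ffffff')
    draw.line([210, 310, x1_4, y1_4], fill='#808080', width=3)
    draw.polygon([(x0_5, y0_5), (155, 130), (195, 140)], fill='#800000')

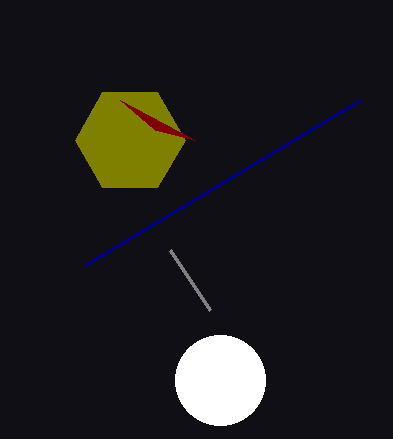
x_1 = 130
y_1 = 140
r_1 = 55
x0_2 = 85
y0_2 = 265
x_3 = 220
y_3 = 380
r_3 = 45
x1_4 = 170
y1_4 = 250
x0_5 = 120
y0_5 = 100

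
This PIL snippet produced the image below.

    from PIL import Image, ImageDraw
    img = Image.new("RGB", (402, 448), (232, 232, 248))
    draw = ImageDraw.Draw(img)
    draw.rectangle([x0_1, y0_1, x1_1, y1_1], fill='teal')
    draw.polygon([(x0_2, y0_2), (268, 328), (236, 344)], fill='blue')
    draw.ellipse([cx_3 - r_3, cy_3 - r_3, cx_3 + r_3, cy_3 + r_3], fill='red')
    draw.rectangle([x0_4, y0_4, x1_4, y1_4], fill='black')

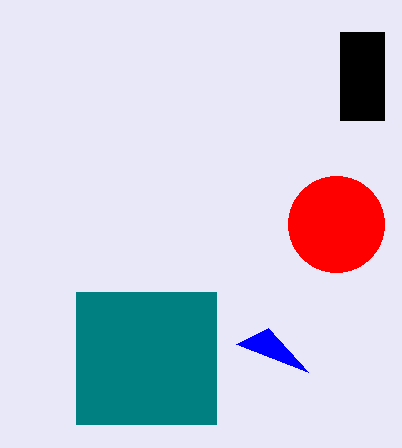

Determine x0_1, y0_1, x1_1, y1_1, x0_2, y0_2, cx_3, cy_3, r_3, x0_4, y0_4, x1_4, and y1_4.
x0_1 = 76; y0_1 = 292; x1_1 = 216; y1_1 = 424; x0_2 = 308; y0_2 = 372; cx_3 = 336; cy_3 = 224; r_3 = 48; x0_4 = 340; y0_4 = 32; x1_4 = 384; y1_4 = 120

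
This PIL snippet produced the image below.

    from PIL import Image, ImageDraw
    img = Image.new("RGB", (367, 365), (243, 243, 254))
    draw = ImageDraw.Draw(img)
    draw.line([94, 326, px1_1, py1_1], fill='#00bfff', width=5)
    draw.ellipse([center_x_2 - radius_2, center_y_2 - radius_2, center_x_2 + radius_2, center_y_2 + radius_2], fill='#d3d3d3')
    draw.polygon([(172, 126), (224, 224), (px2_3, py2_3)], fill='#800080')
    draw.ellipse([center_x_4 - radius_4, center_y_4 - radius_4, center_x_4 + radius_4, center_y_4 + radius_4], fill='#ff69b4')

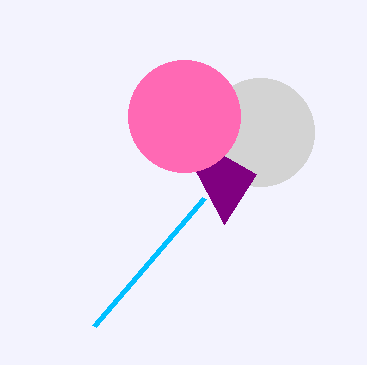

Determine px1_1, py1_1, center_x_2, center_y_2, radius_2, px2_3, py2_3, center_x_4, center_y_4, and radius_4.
px1_1 = 204, py1_1 = 198, center_x_2 = 260, center_y_2 = 132, radius_2 = 54, px2_3 = 256, py2_3 = 174, center_x_4 = 184, center_y_4 = 116, radius_4 = 56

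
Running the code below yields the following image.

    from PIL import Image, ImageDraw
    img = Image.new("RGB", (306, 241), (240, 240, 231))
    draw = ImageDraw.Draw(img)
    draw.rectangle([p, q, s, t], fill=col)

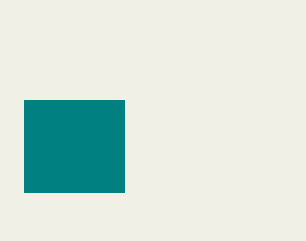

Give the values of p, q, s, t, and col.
p = 24, q = 100, s = 124, t = 192, col = 'teal'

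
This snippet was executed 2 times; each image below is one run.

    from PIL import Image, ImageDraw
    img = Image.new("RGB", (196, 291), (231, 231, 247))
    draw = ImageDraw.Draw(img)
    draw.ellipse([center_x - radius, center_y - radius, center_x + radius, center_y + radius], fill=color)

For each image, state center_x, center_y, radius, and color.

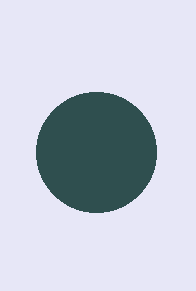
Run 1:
center_x = 96, center_y = 152, radius = 60, color = 'darkslategray'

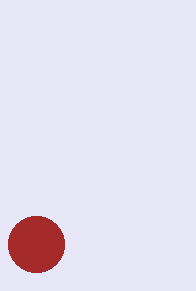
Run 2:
center_x = 36; center_y = 244; radius = 28; color = 'brown'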